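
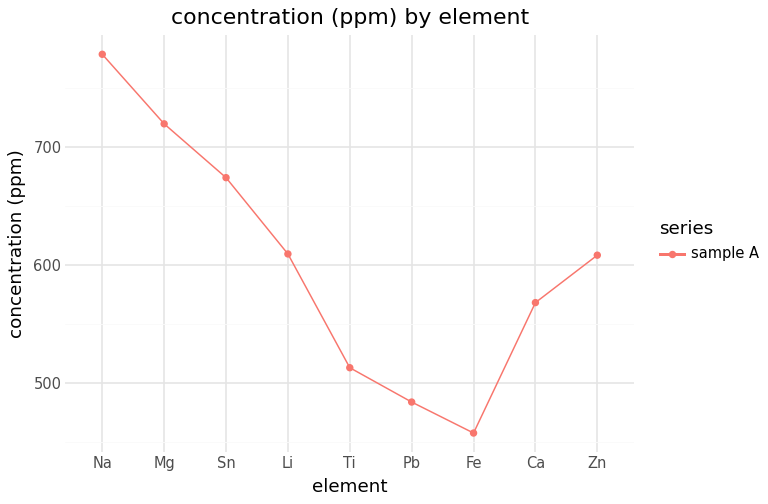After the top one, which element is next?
Mg

Top 3: Na ≈ 800, Mg ≈ 700, Sn ≈ 650.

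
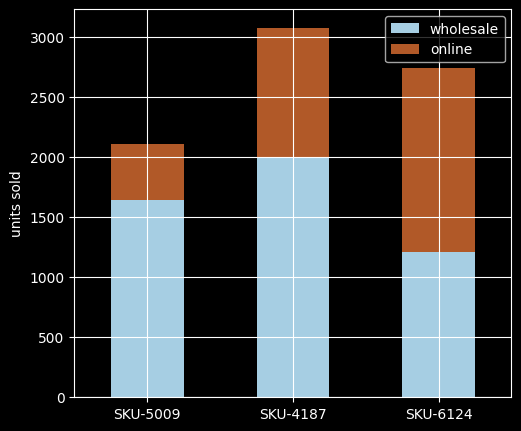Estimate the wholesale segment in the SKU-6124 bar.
wholesale top ≈ 1000, bottom ≈ 0; segment ≈ 1000.

≈ 1000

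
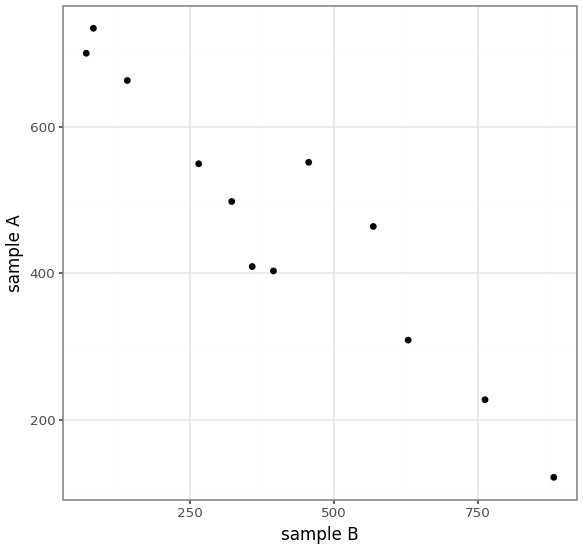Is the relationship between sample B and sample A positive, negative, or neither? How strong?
negative, strong

Points are negatively correlated; strong (|r| ≈ 0.9).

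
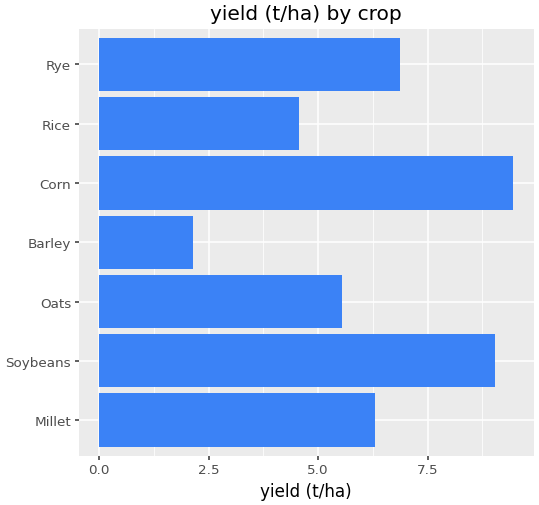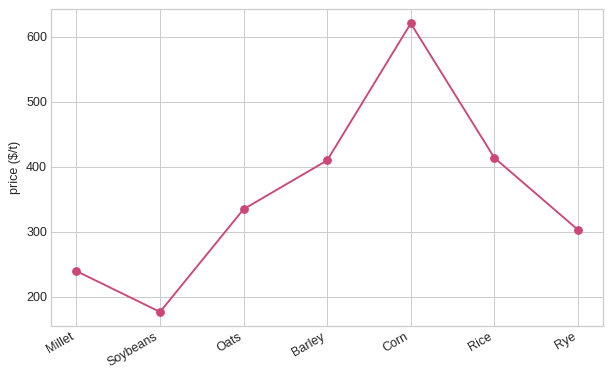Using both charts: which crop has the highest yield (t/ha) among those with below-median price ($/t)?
Chart 2 median price ($/t) ≈ 300; below-median crops: Millet, Soybeans, Rye. Among those, Soybeans has the highest yield (t/ha) (≈ 9).

Soybeans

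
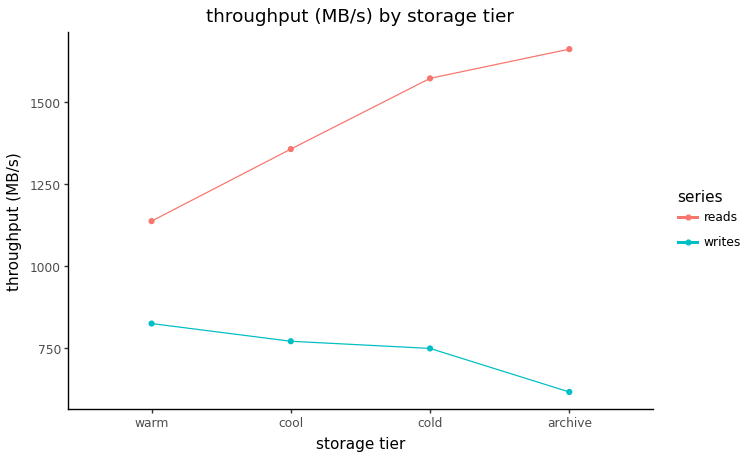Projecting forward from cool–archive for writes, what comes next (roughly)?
≈ 500

Last three: 800, 700, 600 → slope ≈ -100/step → next ≈ 500.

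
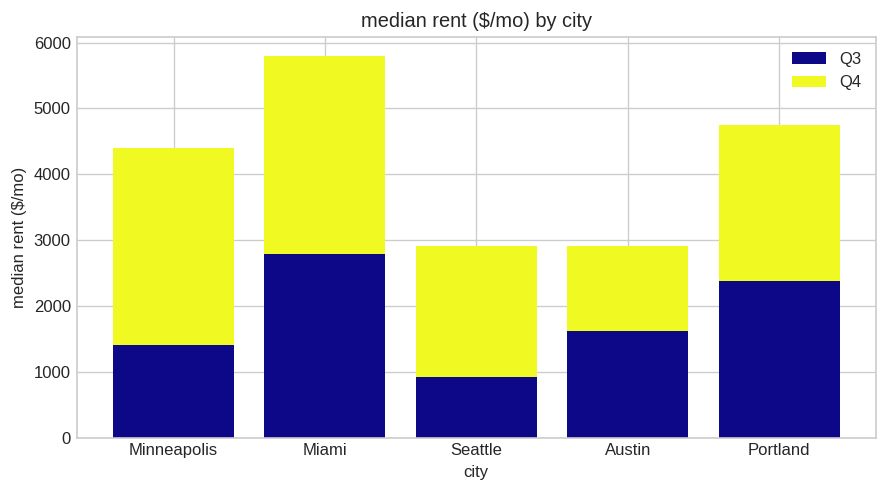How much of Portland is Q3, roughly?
≈ 2500

Q3 top ≈ 2500, bottom ≈ 0; segment ≈ 2500.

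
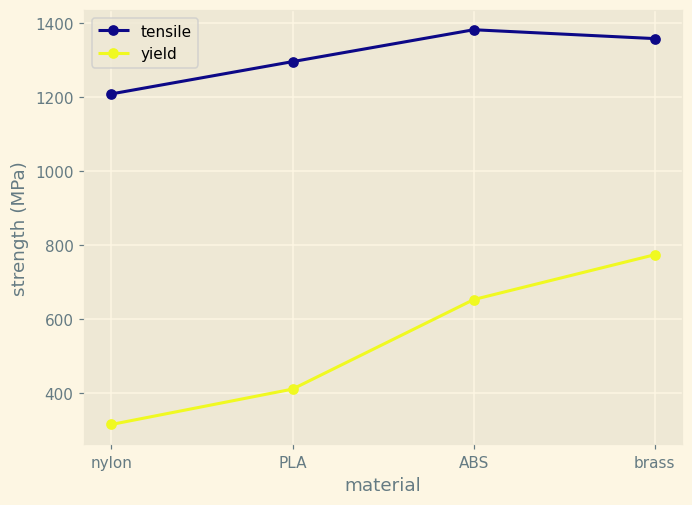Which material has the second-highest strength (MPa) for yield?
ABS

Top 3 for yield: brass ≈ 800, ABS ≈ 700, PLA ≈ 400.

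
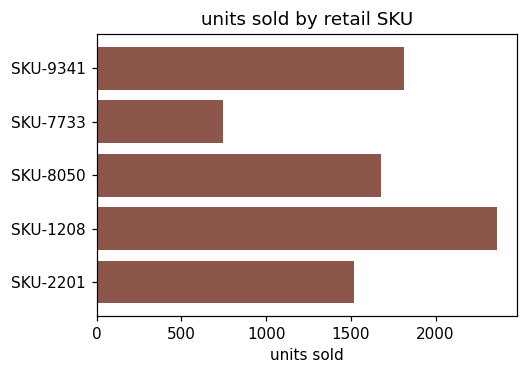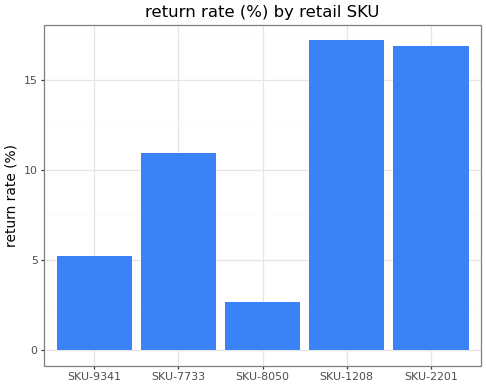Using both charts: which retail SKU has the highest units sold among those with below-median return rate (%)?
SKU-9341

Chart 2 median return rate (%) ≈ 10; below-median retail SKUs: SKU-9341, SKU-8050. Among those, SKU-9341 has the highest units sold (≈ 2000).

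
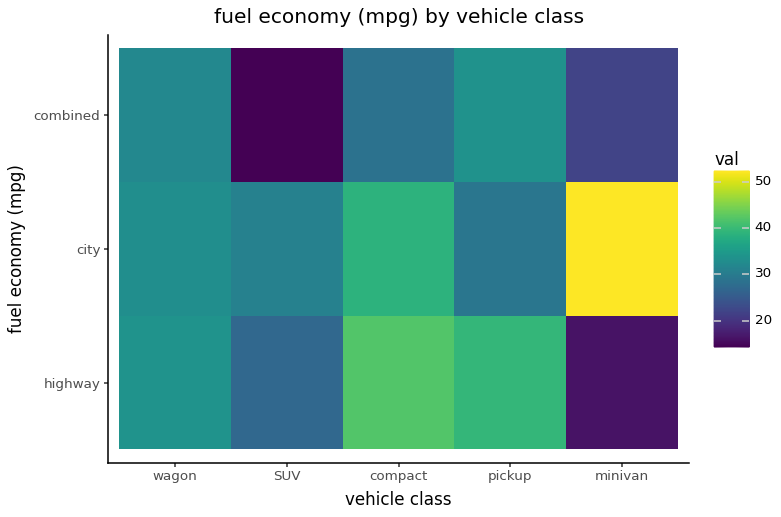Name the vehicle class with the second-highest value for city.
Top 3 for city: minivan ≈ 50, compact ≈ 40, wagon ≈ 35.

compact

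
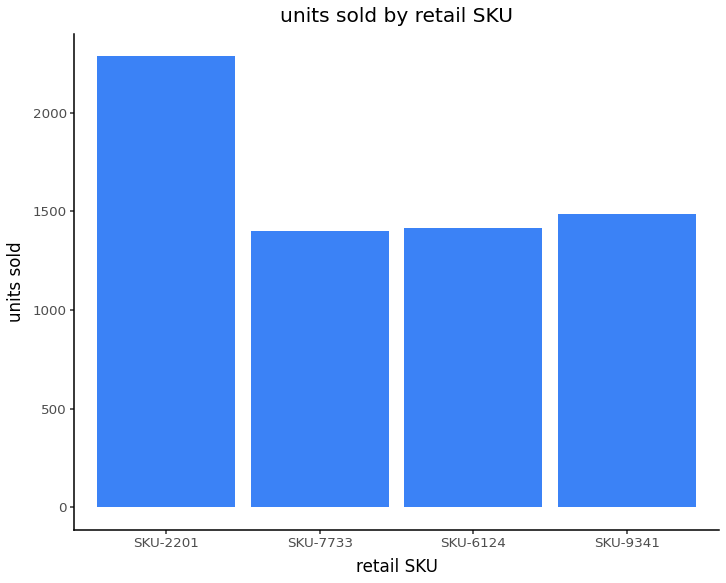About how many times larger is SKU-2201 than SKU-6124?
≈ 1.57×

SKU-2201 ≈ 2200, SKU-6124 ≈ 1400; 2200/1400 ≈ 1.57.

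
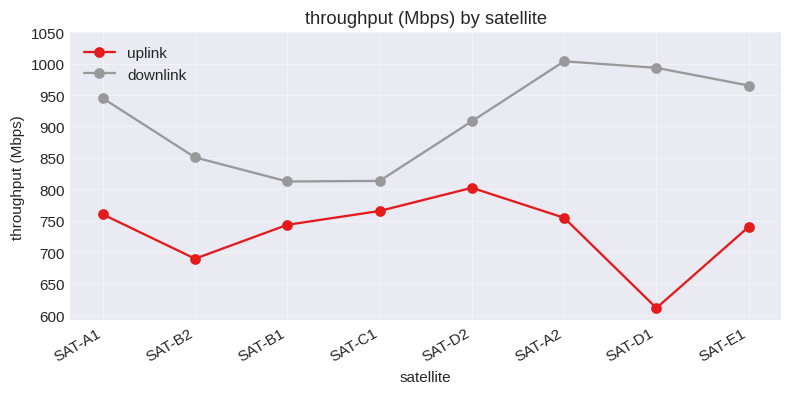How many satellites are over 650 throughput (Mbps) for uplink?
Above 650: SAT-A1, SAT-B2, SAT-B1, SAT-C1, SAT-D2, SAT-A2, SAT-E1.

7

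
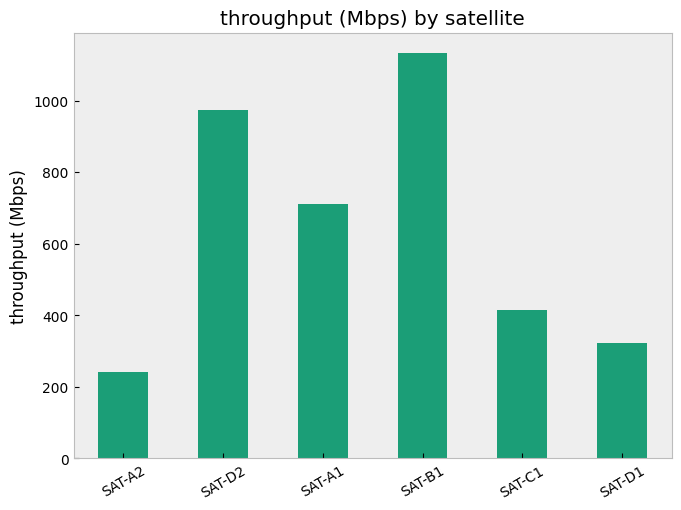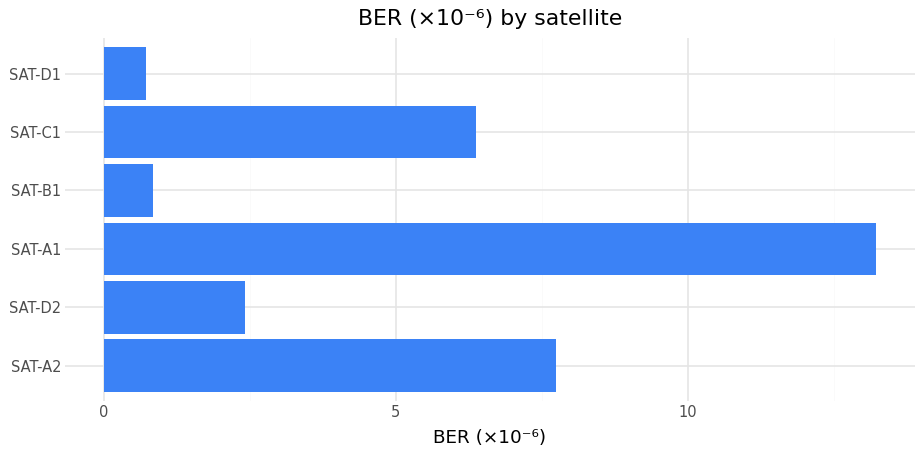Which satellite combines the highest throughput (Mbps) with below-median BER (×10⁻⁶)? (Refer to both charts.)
Chart 2 median BER (×10⁻⁶) ≈ 4; below-median satellites: SAT-D2, SAT-B1, SAT-D1. Among those, SAT-B1 has the highest throughput (Mbps) (≈ 1200).

SAT-B1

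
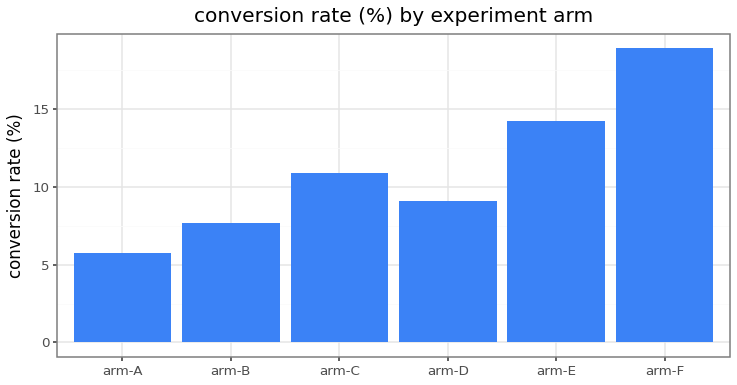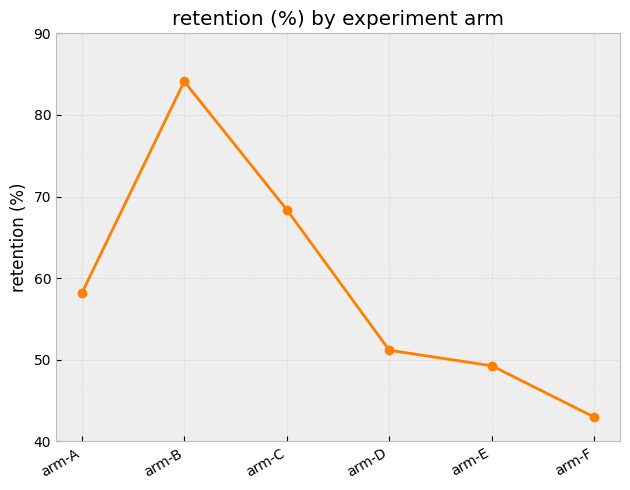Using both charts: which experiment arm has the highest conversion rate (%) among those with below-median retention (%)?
Chart 2 median retention (%) ≈ 50; below-median experiment arms: arm-D, arm-E, arm-F. Among those, arm-F has the highest conversion rate (%) (≈ 18).

arm-F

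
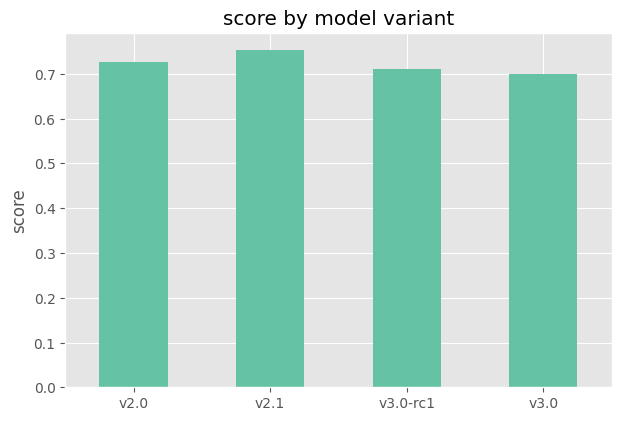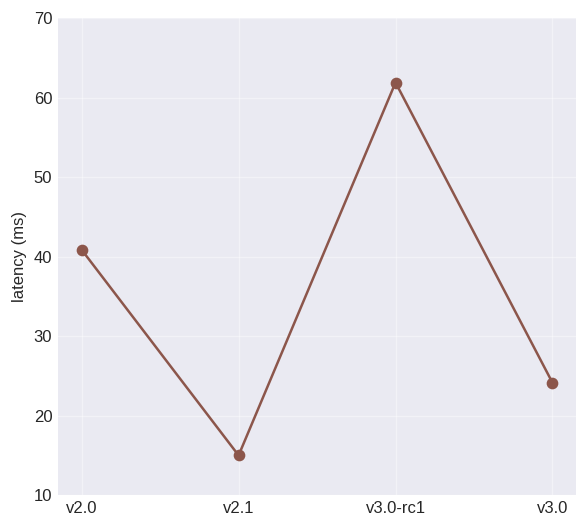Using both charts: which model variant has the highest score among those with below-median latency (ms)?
Chart 2 median latency (ms) ≈ 30; below-median model variants: v2.1, v3.0. Among those, v2.1 has the highest score (≈ 0.8).

v2.1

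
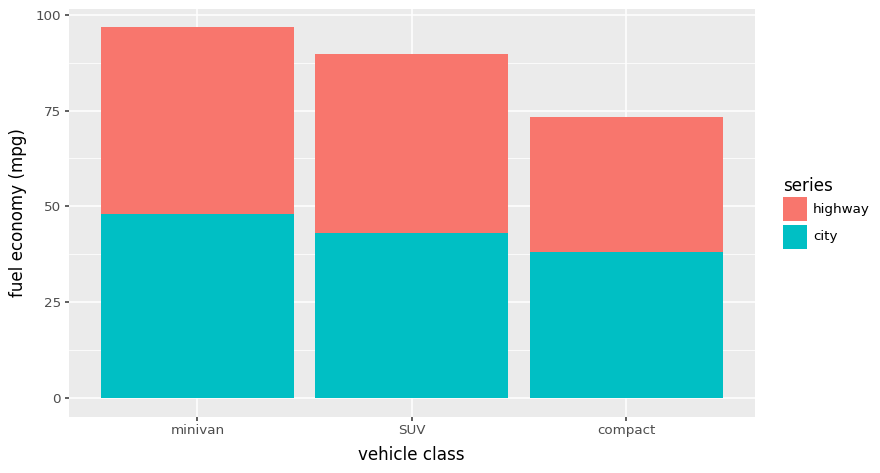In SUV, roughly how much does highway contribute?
highway top ≈ 90, bottom ≈ 40; segment ≈ 50.

≈ 50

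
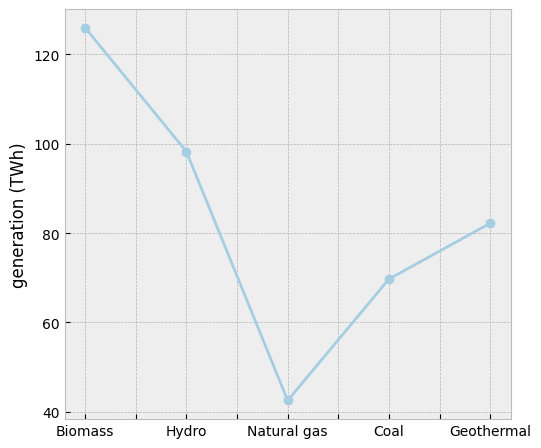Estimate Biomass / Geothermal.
Biomass ≈ 130, Geothermal ≈ 80; 130/80 ≈ 1.62.

≈ 1.62×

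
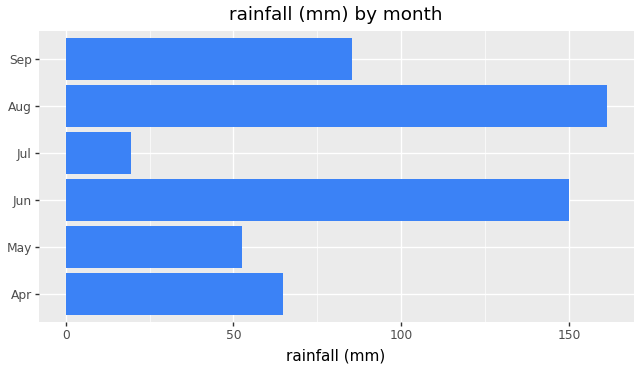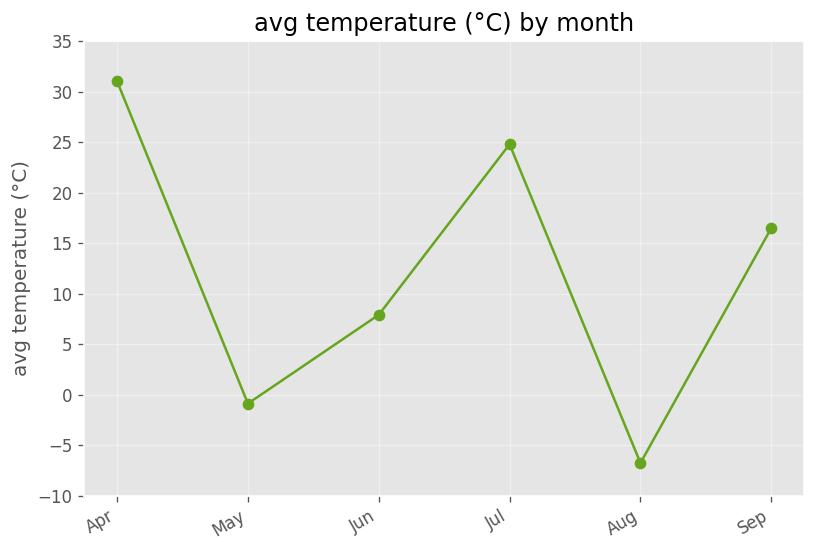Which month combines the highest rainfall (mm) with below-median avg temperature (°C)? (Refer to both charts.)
Aug

Chart 2 median avg temperature (°C) ≈ 10; below-median months: May, Jun, Aug. Among those, Aug has the highest rainfall (mm) (≈ 160).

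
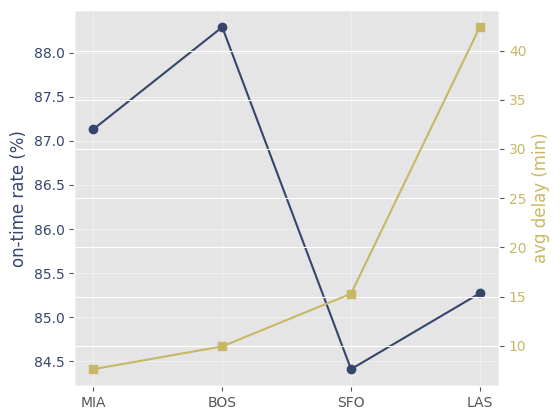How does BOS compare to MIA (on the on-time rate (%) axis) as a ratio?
≈ 1.02×

BOS ≈ 88.5, MIA ≈ 87.0; 88.5/87.0 ≈ 1.02.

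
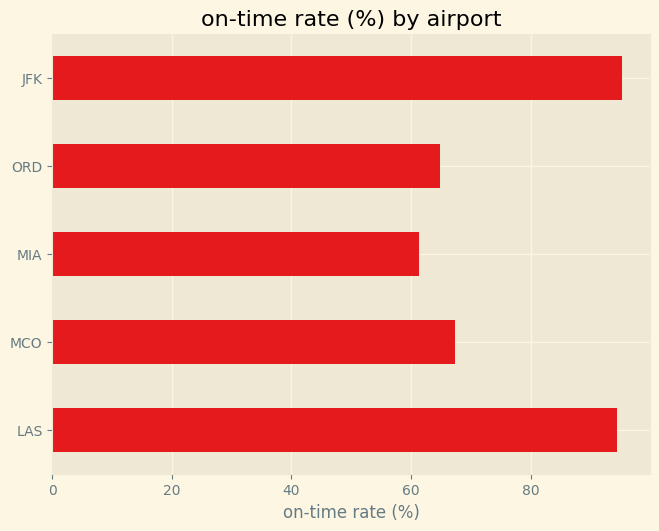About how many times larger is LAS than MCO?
≈ 1.29×

LAS ≈ 90, MCO ≈ 70; 90/70 ≈ 1.29.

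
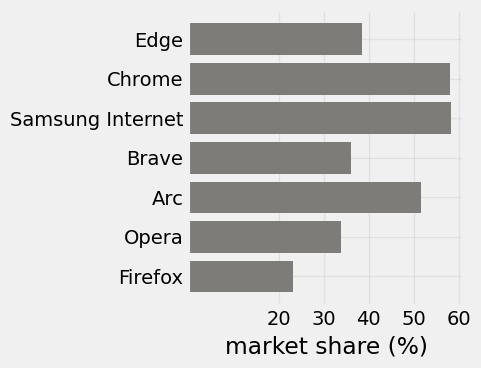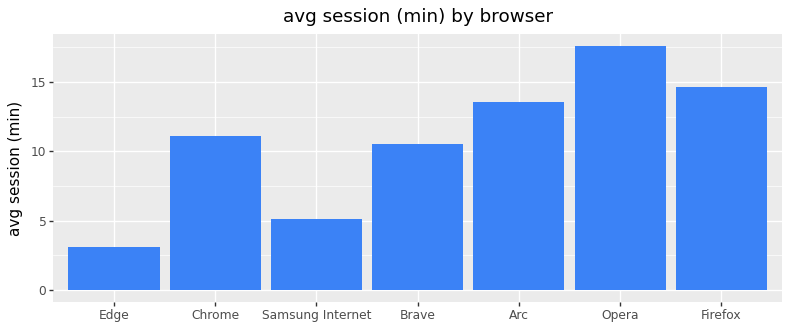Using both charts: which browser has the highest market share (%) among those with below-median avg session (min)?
Chart 2 median avg session (min) ≈ 12; below-median browsers: Edge, Samsung Internet, Brave. Among those, Samsung Internet has the highest market share (%) (≈ 60).

Samsung Internet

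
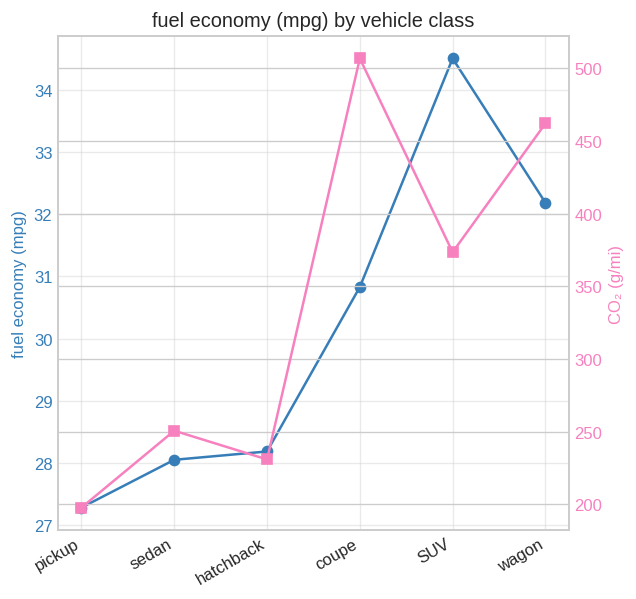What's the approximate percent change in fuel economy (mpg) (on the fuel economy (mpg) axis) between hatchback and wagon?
≈ +14.3%

hatchback ≈ 28, wagon ≈ 32; (32 − 28) / 28 ≈ +14.3%.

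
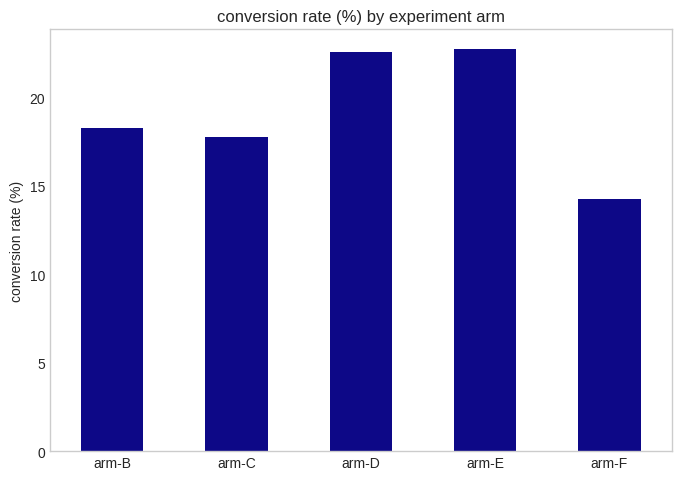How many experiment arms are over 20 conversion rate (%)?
Above 20: arm-D, arm-E.

2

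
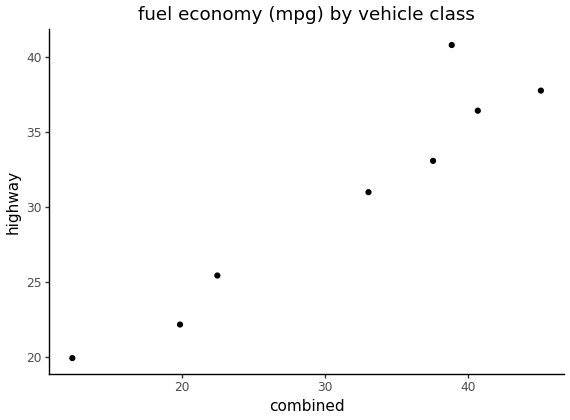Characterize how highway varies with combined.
positive, strong

Points are positively correlated; strong (|r| ≈ 1.0).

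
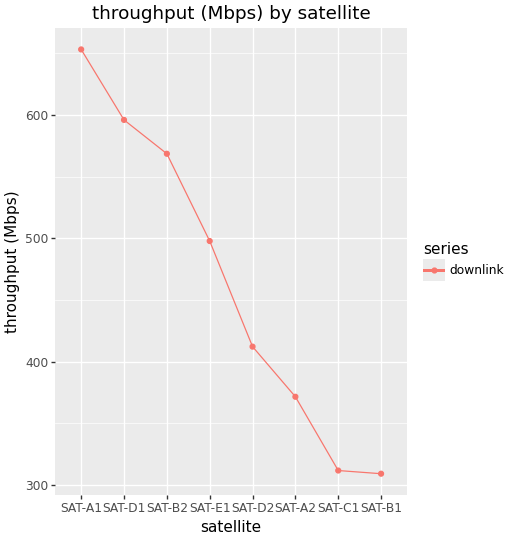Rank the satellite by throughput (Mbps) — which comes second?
Top 3: SAT-A1 ≈ 650, SAT-D1 ≈ 600, SAT-B2 ≈ 550.

SAT-D1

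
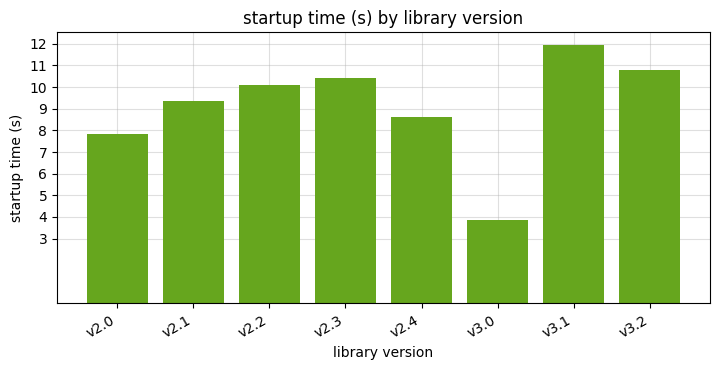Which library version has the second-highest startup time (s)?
Top 3: v3.1 ≈ 12, v3.2 ≈ 11, v2.3 ≈ 10.

v3.2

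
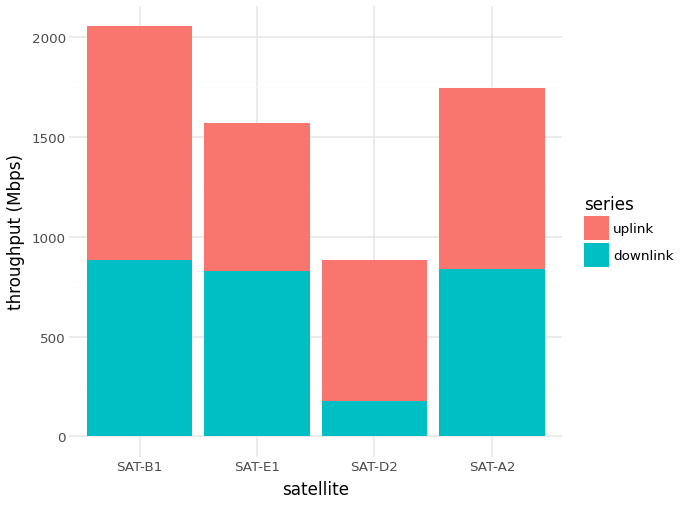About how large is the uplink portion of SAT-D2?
≈ 600

uplink top ≈ 800, bottom ≈ 200; segment ≈ 600.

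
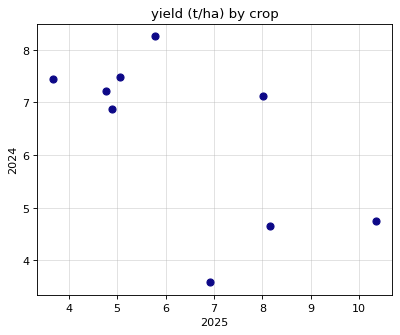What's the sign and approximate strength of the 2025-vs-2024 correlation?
negative, moderate

Points are negatively correlated; moderate (|r| ≈ 0.6).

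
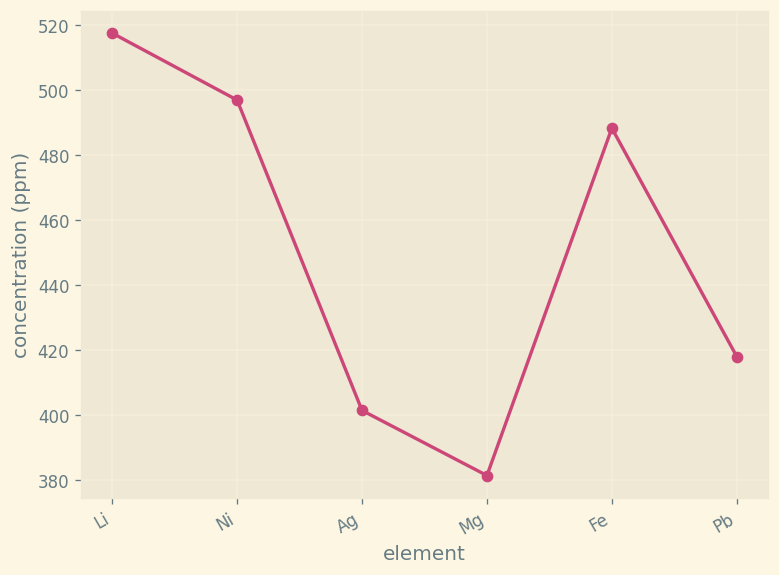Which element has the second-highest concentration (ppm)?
Ni

Top 3: Li ≈ 520, Ni ≈ 500, Fe ≈ 480.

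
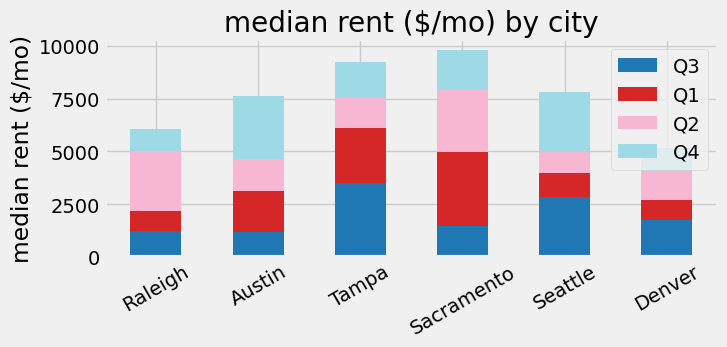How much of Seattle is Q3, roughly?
Q3 top ≈ 3000, bottom ≈ 0; segment ≈ 3000.

≈ 3000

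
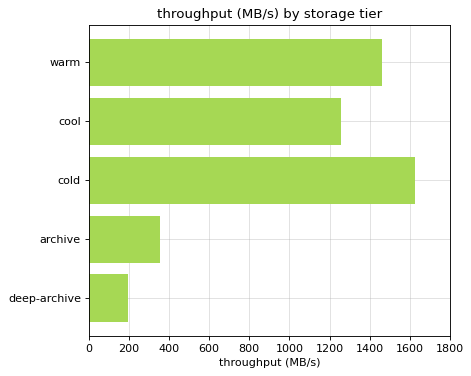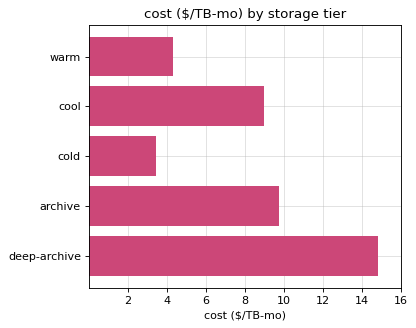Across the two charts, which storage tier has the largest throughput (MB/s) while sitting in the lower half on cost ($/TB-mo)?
Chart 2 median cost ($/TB-mo) ≈ 8; below-median storage tiers: warm, cold. Among those, cold has the highest throughput (MB/s) (≈ 1600).

cold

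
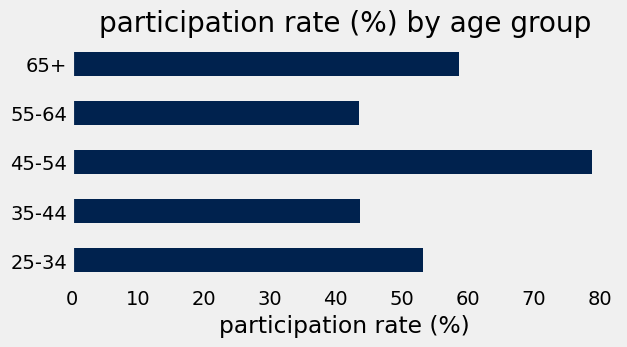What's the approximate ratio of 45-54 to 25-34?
≈ 1.6×

45-54 ≈ 80, 25-34 ≈ 50; 80/50 ≈ 1.6.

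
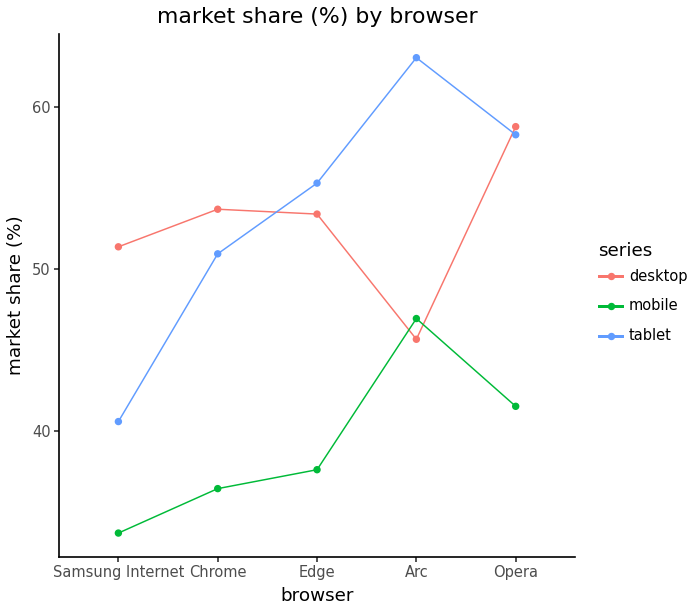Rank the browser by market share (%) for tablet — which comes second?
Opera

Top 3 for tablet: Arc ≈ 65, Opera ≈ 60, Edge ≈ 55.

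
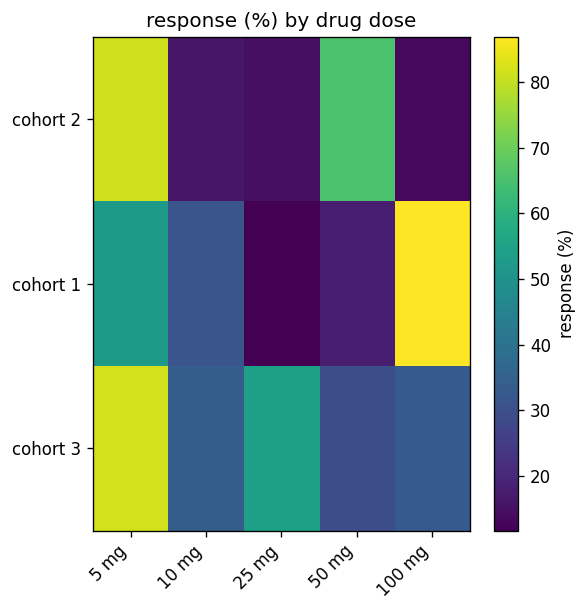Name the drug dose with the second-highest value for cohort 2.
50 mg

Top 3 for cohort 2: 5 mg ≈ 80, 50 mg ≈ 70, 10 mg ≈ 20.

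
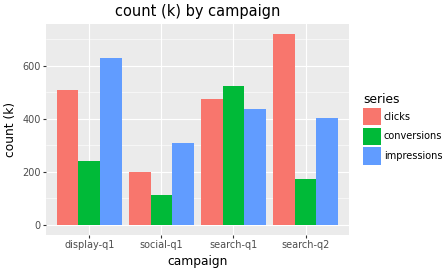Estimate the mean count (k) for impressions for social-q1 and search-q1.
(300 + 400) / 2 ≈ 350.

≈ 350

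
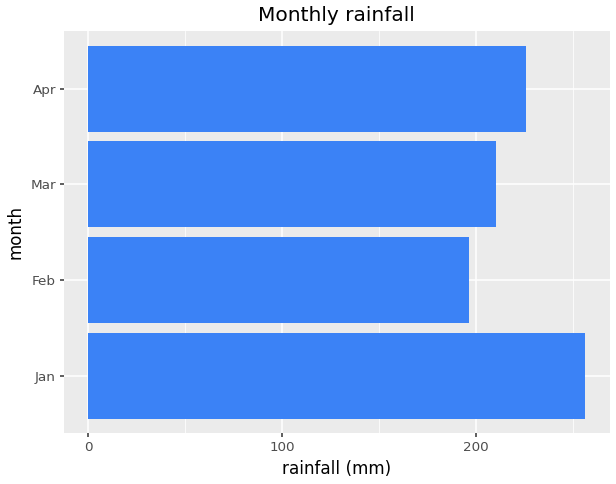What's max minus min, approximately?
Max Jan ≈ 250, min Feb ≈ 200; range ≈ 50.

≈ 50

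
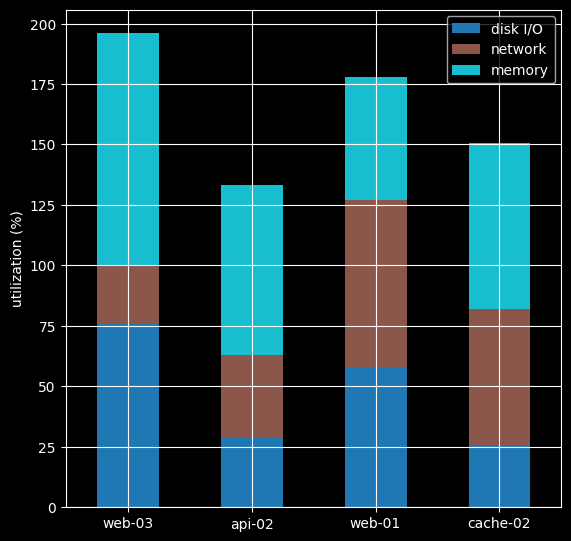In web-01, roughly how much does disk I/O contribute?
≈ 60

disk I/O top ≈ 60, bottom ≈ 0; segment ≈ 60.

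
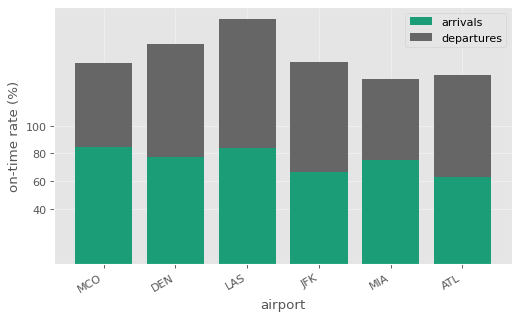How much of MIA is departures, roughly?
≈ 60

departures top ≈ 140, bottom ≈ 80; segment ≈ 60.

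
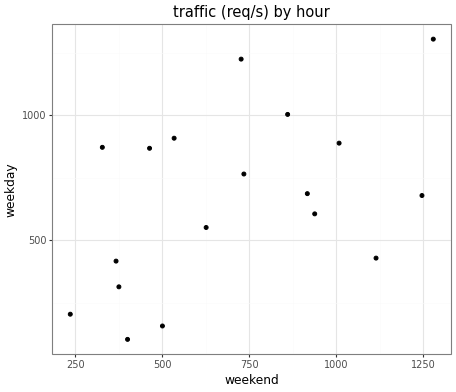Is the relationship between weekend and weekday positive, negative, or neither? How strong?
positive, moderate

Points are positively correlated; moderate (|r| ≈ 0.5).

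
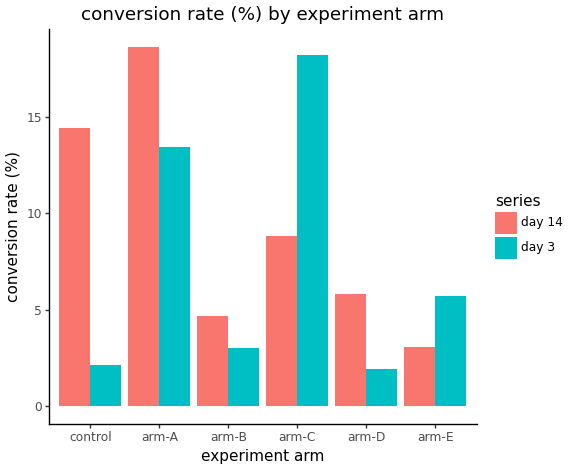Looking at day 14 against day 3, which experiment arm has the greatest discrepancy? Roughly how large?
control, ≈ 12 %

control: day 14 ≈ 14, day 3 ≈ 2 → gap ≈ 12. Next-largest (arm-C) is only ≈ 10.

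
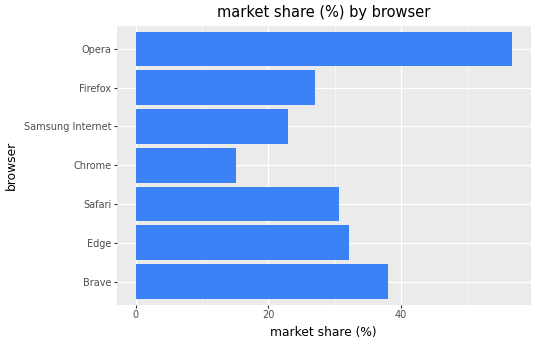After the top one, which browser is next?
Brave

Top 3: Opera ≈ 55, Brave ≈ 40, Edge ≈ 30.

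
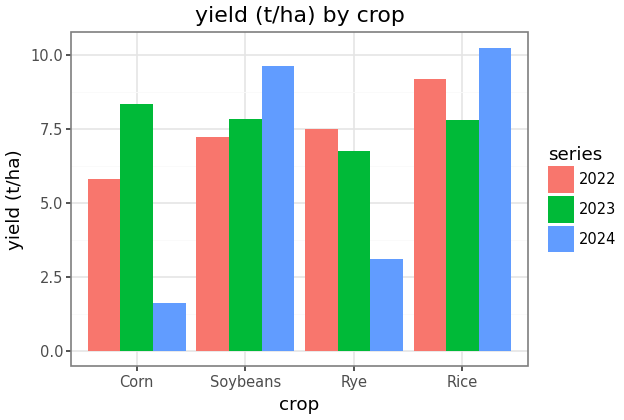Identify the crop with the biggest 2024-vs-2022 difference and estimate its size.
Rye, ≈ 5 t/ha

Rye: 2024 ≈ 3, 2022 ≈ 8 → gap ≈ 5. Next-largest (Corn) is only ≈ 4.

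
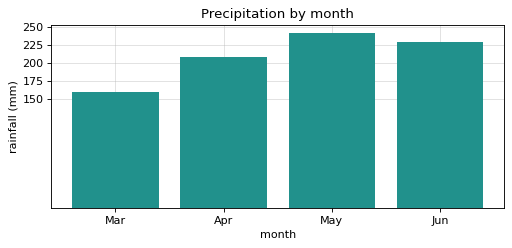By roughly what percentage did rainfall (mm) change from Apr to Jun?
≈ +12.5%

Apr ≈ 200, Jun ≈ 225; (225 − 200) / 200 ≈ +12.5%.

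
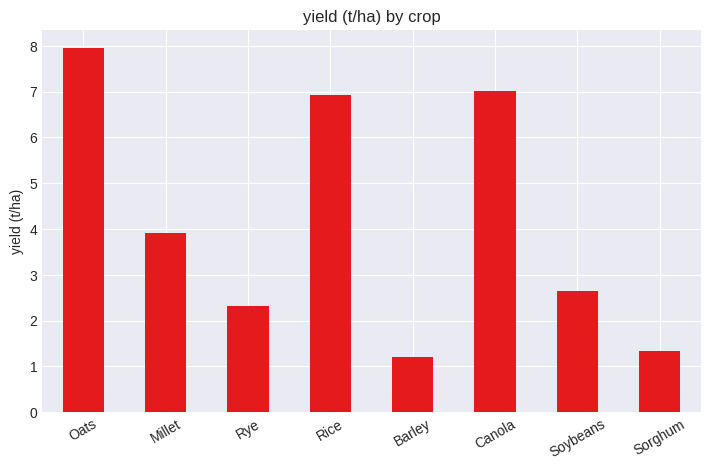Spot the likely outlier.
Oats ≈ 8; the rest sit between ≈ 1 and ≈ 7.

Oats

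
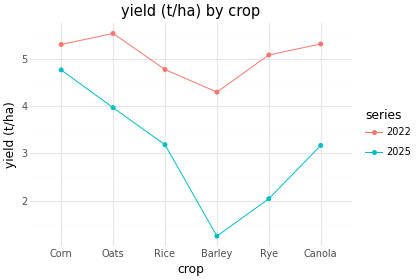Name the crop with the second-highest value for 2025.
Oats

Top 3 for 2025: Corn ≈ 5.0, Oats ≈ 4.0, Rice ≈ 3.0.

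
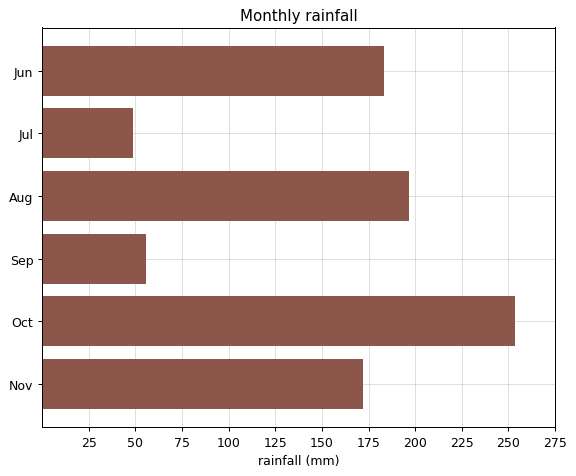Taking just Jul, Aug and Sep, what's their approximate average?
(50 + 200 + 50) / 3 ≈ 100.

≈ 100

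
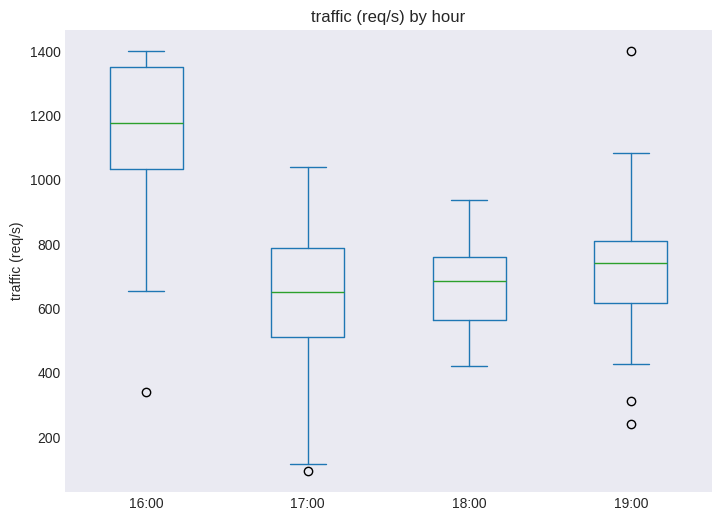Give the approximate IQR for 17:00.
Q3 ≈ 800, Q1 ≈ 500; IQR ≈ 300.

≈ 300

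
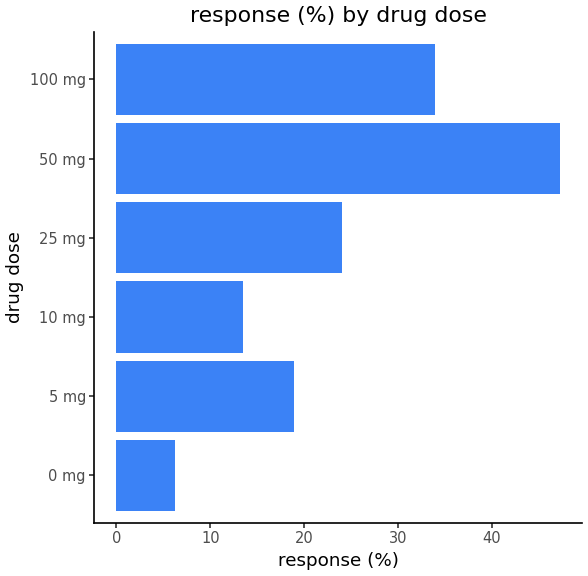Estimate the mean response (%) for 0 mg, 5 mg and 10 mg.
≈ 13

(5 + 20 + 15) / 3 ≈ 13.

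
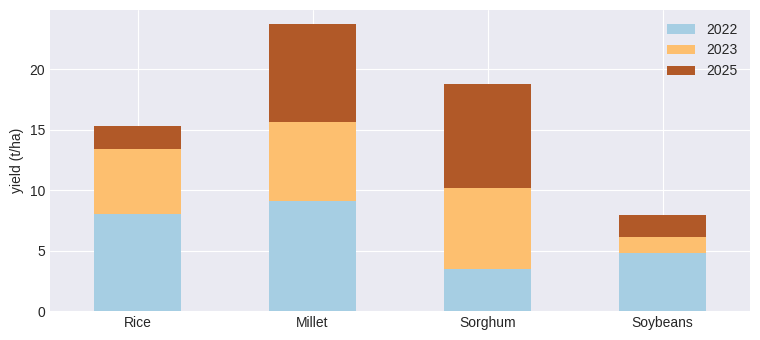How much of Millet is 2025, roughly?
2025 top ≈ 24, bottom ≈ 16; segment ≈ 8.

≈ 8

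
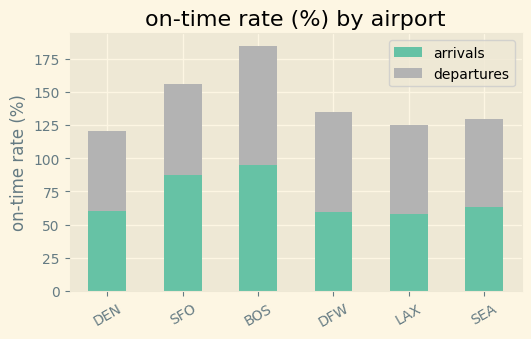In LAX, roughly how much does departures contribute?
≈ 60

departures top ≈ 120, bottom ≈ 60; segment ≈ 60.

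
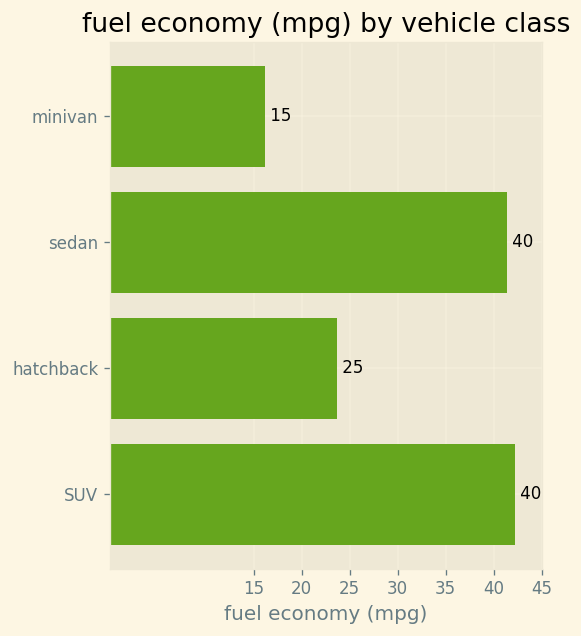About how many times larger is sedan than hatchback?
≈ 1.6×

sedan ≈ 40, hatchback ≈ 25; 40/25 ≈ 1.6.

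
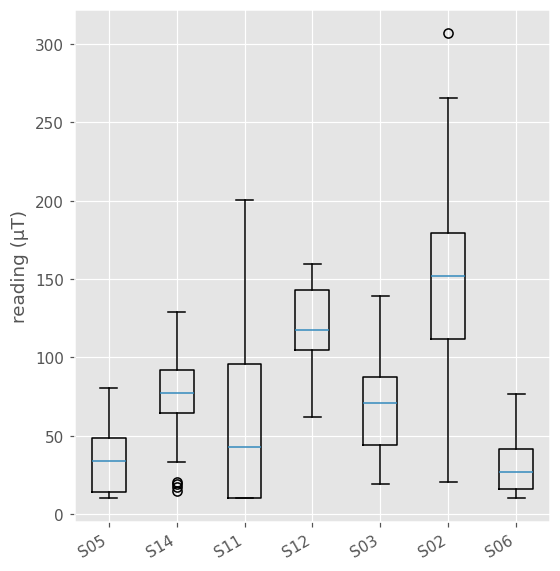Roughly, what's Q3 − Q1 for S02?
≈ 70

Q3 ≈ 180, Q1 ≈ 110; IQR ≈ 70.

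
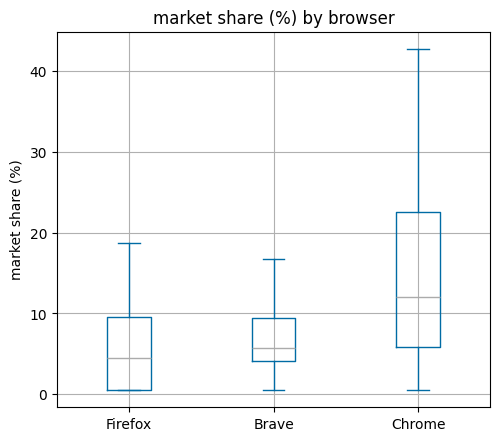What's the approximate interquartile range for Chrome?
≈ 17

Q3 ≈ 23, Q1 ≈ 6; IQR ≈ 17.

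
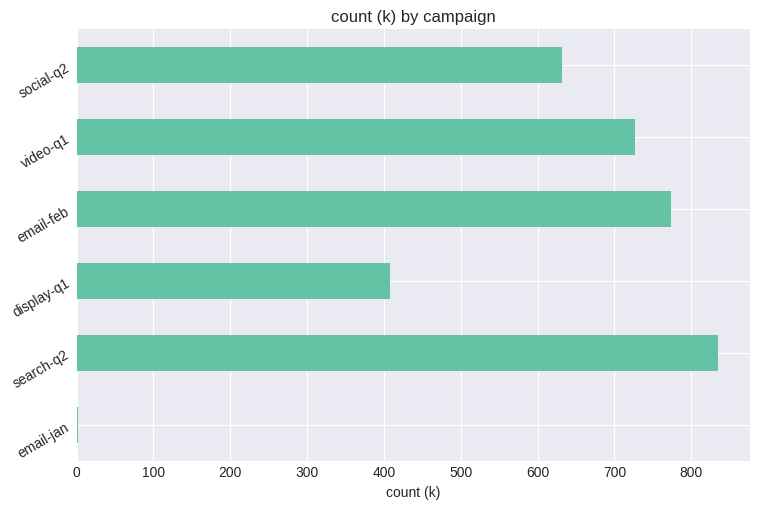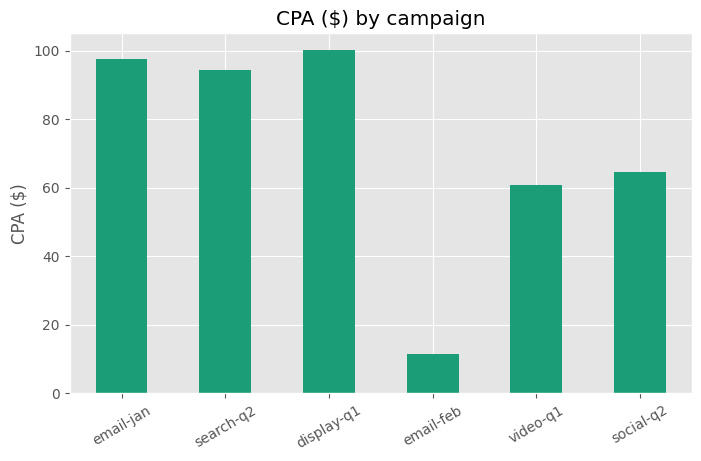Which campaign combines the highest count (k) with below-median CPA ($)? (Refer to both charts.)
Chart 2 median CPA ($) ≈ 80; below-median campaigns: email-feb, video-q1, social-q2. Among those, email-feb has the highest count (k) (≈ 800).

email-feb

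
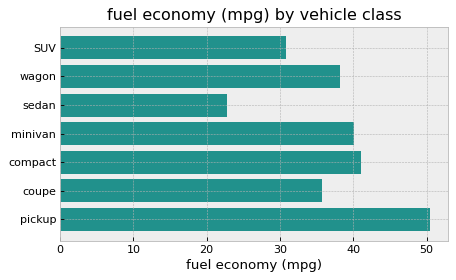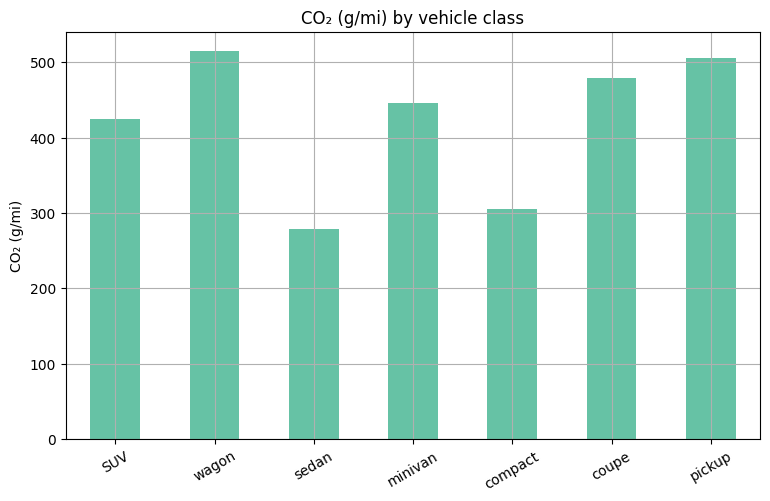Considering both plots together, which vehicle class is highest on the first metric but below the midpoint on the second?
Chart 2 median CO₂ (g/mi) ≈ 450; below-median vehicle classes: SUV, sedan, compact. Among those, compact has the highest fuel economy (mpg) (≈ 40).

compact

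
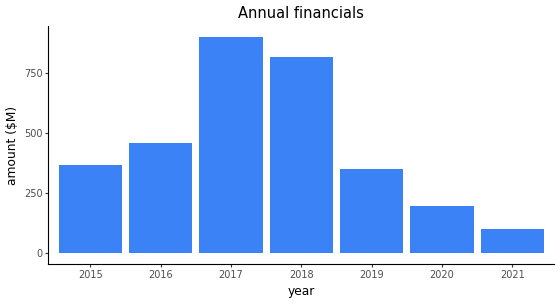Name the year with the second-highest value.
2018

Top 3: 2017 ≈ 900, 2018 ≈ 800, 2016 ≈ 500.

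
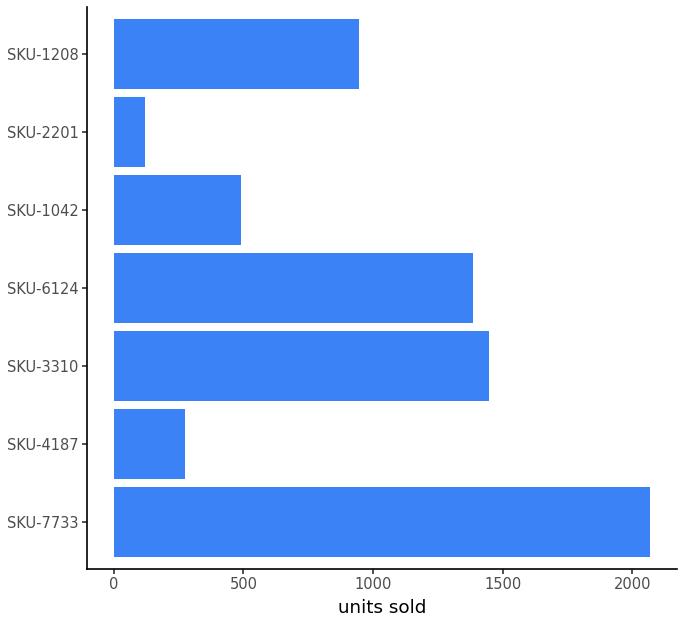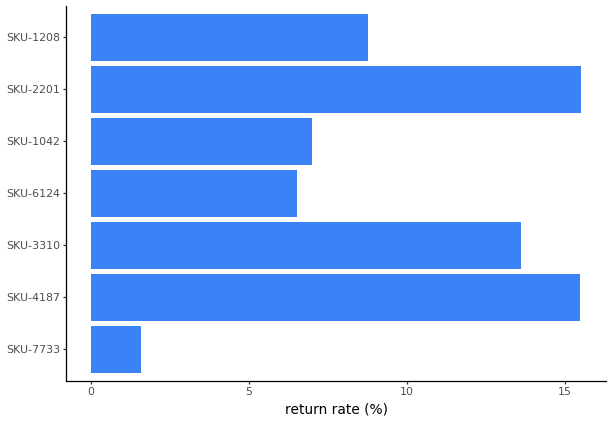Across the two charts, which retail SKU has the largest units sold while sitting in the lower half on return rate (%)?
Chart 2 median return rate (%) ≈ 8; below-median retail SKUs: SKU-7733, SKU-6124, SKU-1042. Among those, SKU-7733 has the highest units sold (≈ 2000).

SKU-7733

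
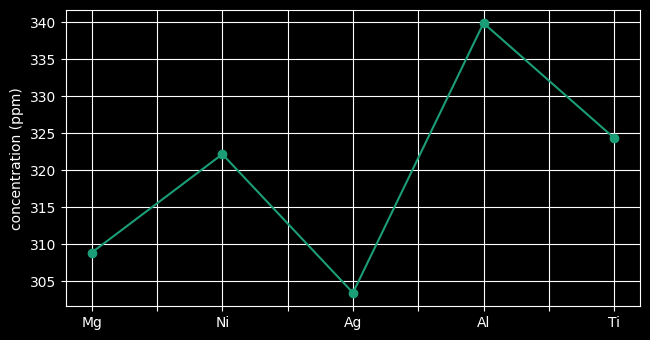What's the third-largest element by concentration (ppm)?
Top 4: Al ≈ 340, Ti ≈ 325, Ni ≈ 320, Mg ≈ 310.

Ni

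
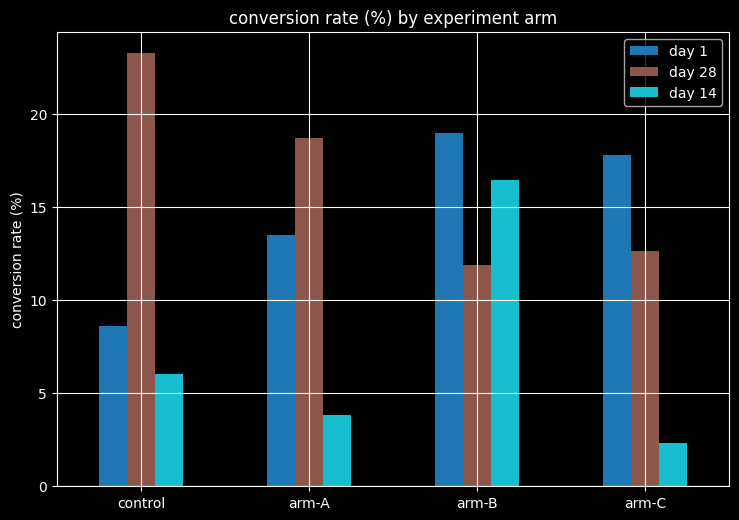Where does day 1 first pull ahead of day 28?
arm-A: day 1 ≈ 14 vs day 28 ≈ 18 (not yet); arm-B: day 1 ≈ 20 vs day 28 ≈ 12 (first crossover).

arm-B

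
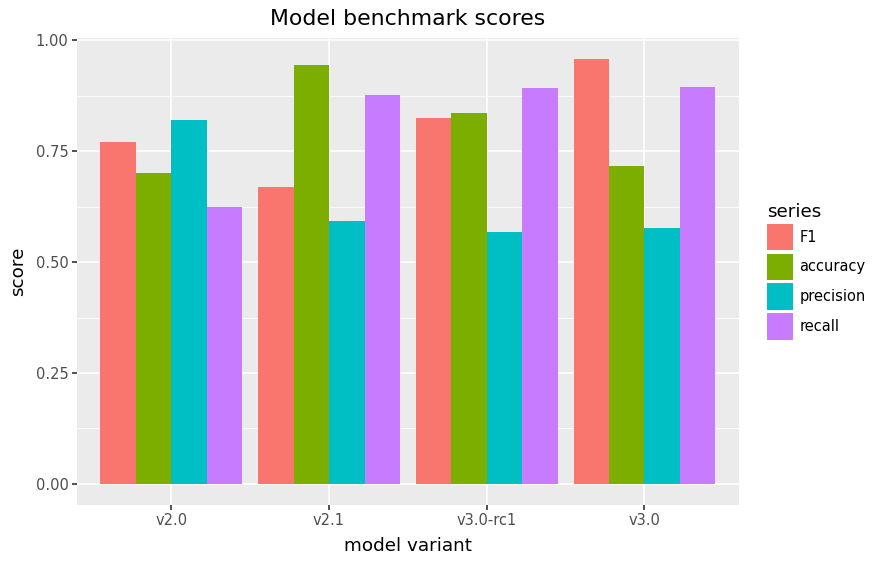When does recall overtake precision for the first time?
v2.0: recall ≈ 0.6 vs precision ≈ 0.8 (not yet); v2.1: recall ≈ 0.9 vs precision ≈ 0.6 (first crossover).

v2.1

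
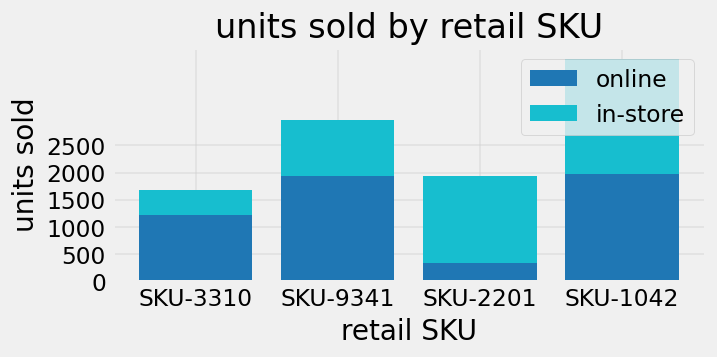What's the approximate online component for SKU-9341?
≈ 2000

online top ≈ 2000, bottom ≈ 0; segment ≈ 2000.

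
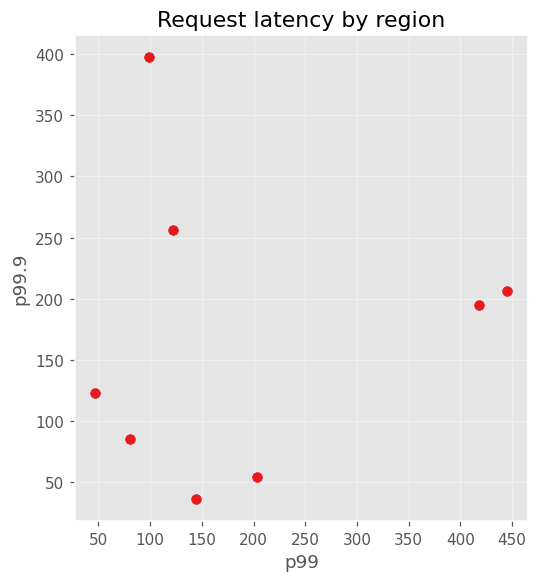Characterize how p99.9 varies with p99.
Points are roughly uncorrelated; weak (|r| ≈ 0.1).

no clear correlation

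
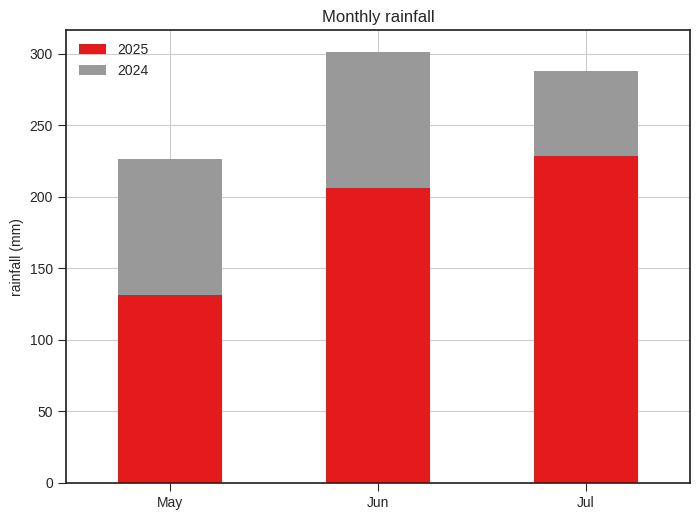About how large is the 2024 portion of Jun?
2024 top ≈ 300, bottom ≈ 200; segment ≈ 100.

≈ 100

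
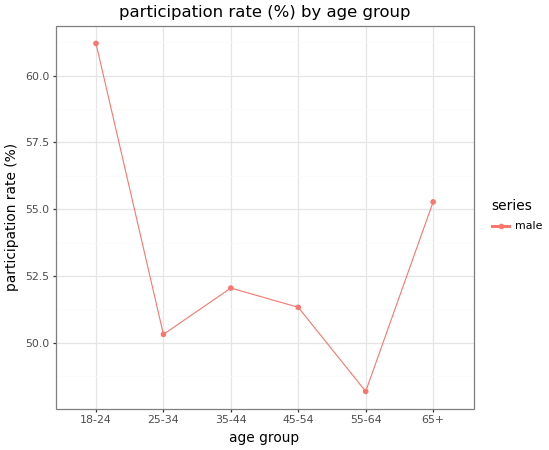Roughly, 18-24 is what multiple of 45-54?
≈ 1.19×

18-24 ≈ 62, 45-54 ≈ 52; 62/52 ≈ 1.19.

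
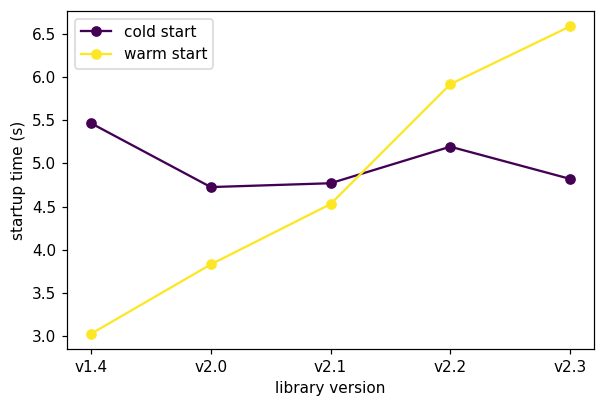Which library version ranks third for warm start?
Top 4 for warm start: v2.3 ≈ 6.5, v2.2 ≈ 6.0, v2.1 ≈ 4.5, v2.0 ≈ 4.0.

v2.1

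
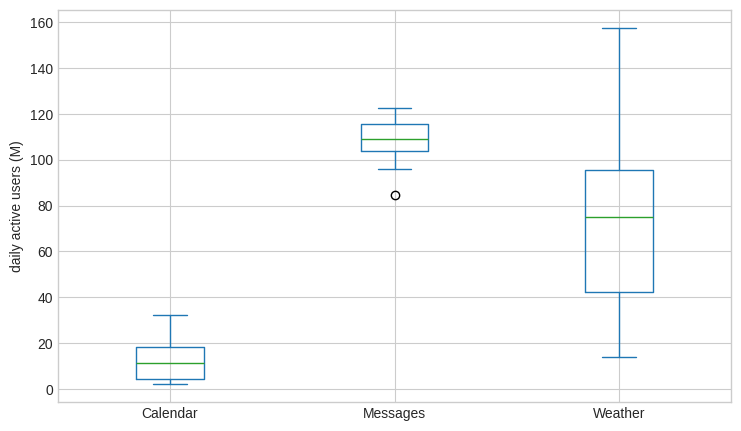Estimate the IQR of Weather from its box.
Q3 ≈ 100, Q1 ≈ 40; IQR ≈ 60.

≈ 60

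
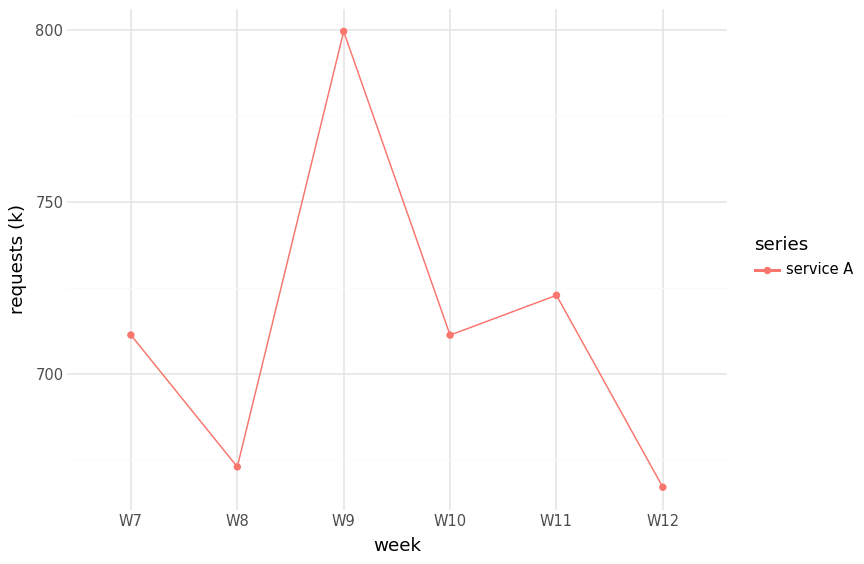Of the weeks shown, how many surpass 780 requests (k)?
1

Above 780: W9.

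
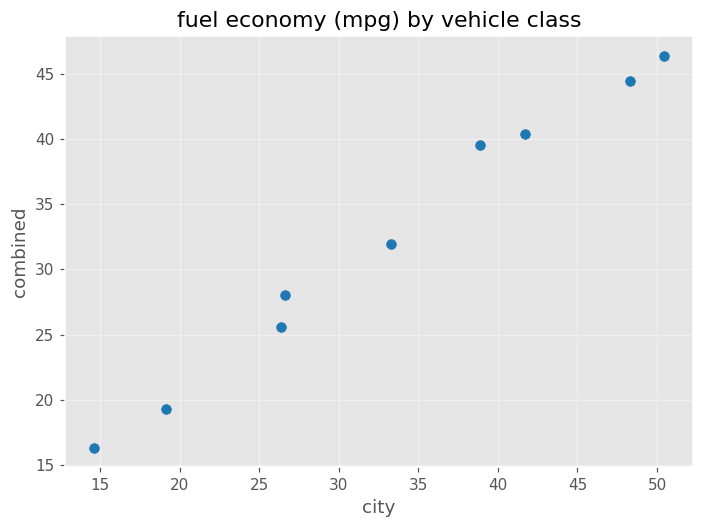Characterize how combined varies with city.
positive, strong

Points are positively correlated; strong (|r| ≈ 1.0).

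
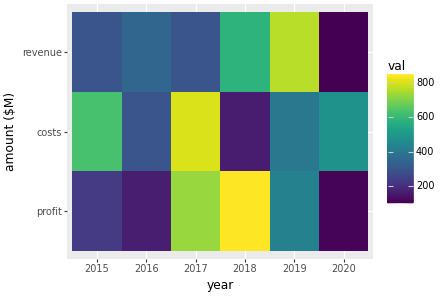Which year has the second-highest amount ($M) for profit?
Top 3 for profit: 2018 ≈ 800, 2017 ≈ 700, 2019 ≈ 400.

2017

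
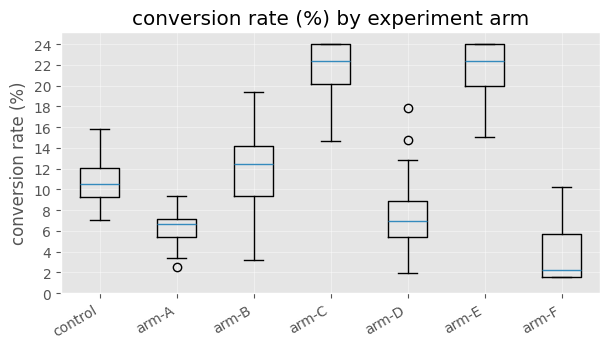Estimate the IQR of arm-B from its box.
Q3 ≈ 14, Q1 ≈ 10; IQR ≈ 4.

≈ 4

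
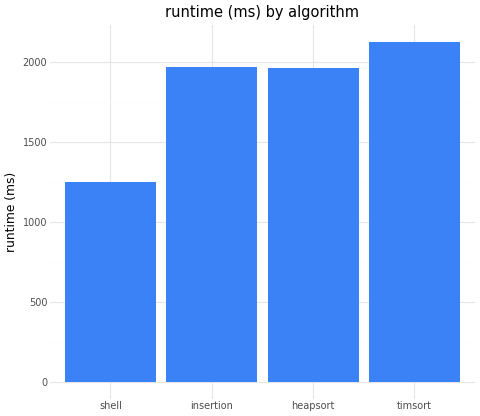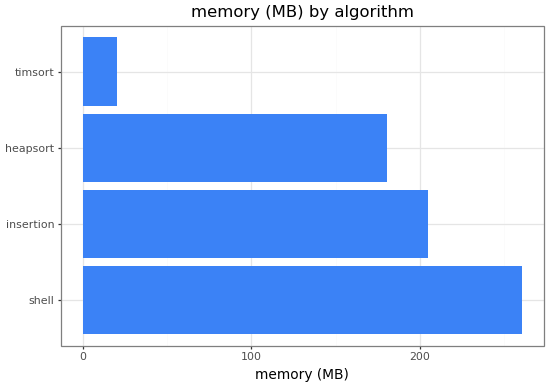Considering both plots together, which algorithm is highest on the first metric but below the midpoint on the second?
Chart 2 median memory (MB) ≈ 200; below-median algorithms: heapsort, timsort. Among those, timsort has the highest runtime (ms) (≈ 2200).

timsort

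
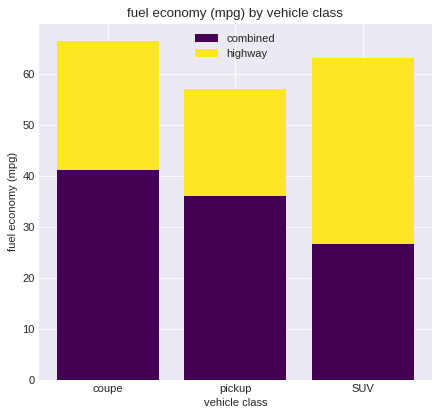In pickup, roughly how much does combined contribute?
≈ 40

combined top ≈ 40, bottom ≈ 0; segment ≈ 40.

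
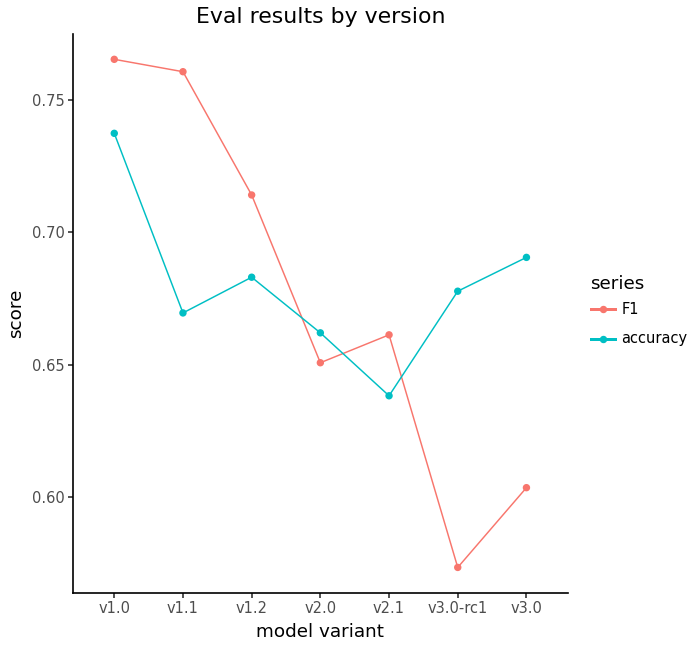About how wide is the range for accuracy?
≈ 0.10

Max v1.0 ≈ 0.74, min v2.1 ≈ 0.64; range ≈ 0.10.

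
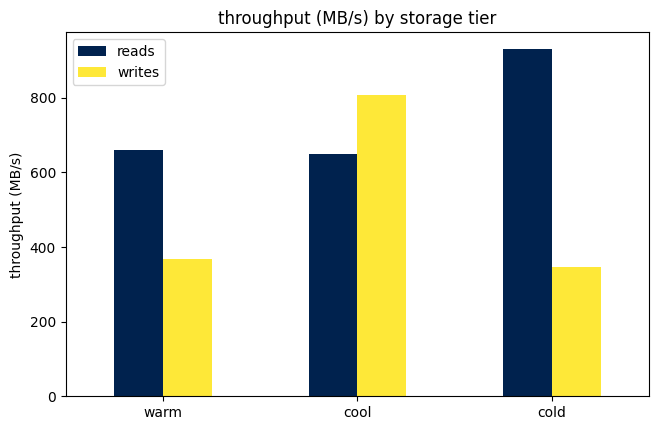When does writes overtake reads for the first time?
warm: writes ≈ 400 vs reads ≈ 700 (not yet); cool: writes ≈ 800 vs reads ≈ 600 (first crossover).

cool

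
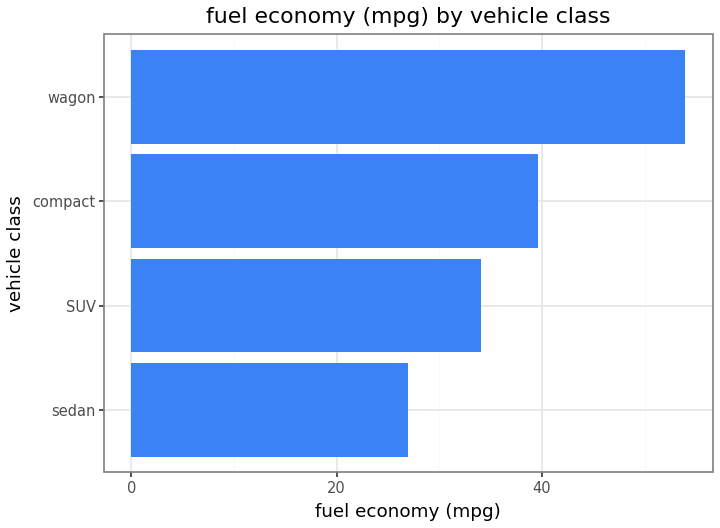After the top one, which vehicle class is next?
compact

Top 3: wagon ≈ 55, compact ≈ 40, SUV ≈ 35.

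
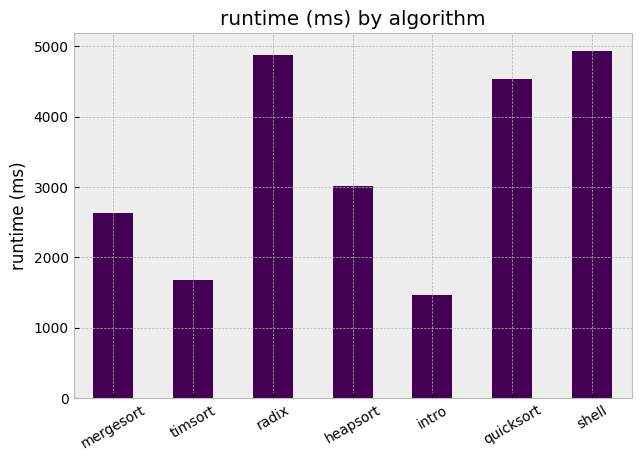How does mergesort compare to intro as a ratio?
≈ 1.67×

mergesort ≈ 2500, intro ≈ 1500; 2500/1500 ≈ 1.67.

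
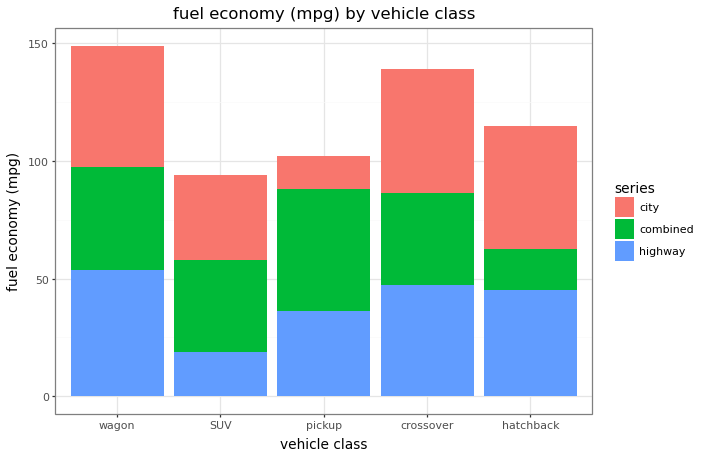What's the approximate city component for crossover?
city top ≈ 140, bottom ≈ 80; segment ≈ 60.

≈ 60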